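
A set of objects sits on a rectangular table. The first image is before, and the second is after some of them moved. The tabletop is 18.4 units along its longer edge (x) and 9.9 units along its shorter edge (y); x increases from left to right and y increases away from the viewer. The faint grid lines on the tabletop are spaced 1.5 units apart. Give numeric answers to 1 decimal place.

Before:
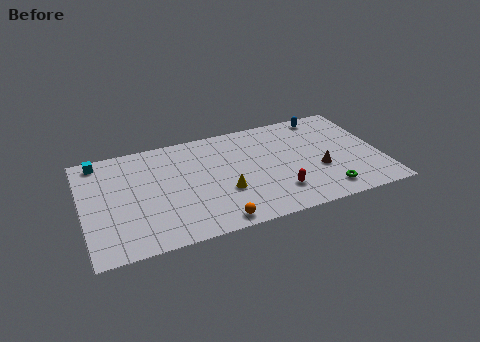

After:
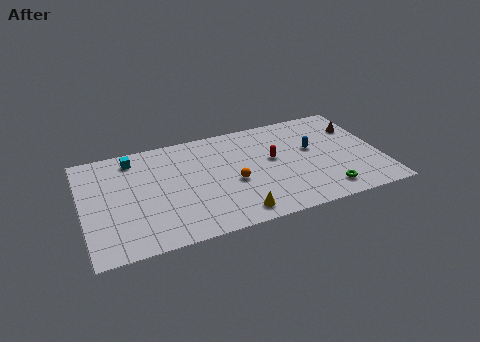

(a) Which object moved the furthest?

the brown cone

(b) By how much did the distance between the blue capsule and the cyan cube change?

-2.9

The distance was about 14.2 in the first image and 11.3 in the second, so they moved 2.9 units closer together.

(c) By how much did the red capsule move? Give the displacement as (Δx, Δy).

(0.0, 3.2)

The red capsule started near (11.8, 2.4) and ended near (11.8, 5.6).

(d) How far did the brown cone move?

4.4

From (14.5, 3.7) to (17.3, 7.1), the brown cone covered √(2.8² + 3.4²) ≈ 4.4 units.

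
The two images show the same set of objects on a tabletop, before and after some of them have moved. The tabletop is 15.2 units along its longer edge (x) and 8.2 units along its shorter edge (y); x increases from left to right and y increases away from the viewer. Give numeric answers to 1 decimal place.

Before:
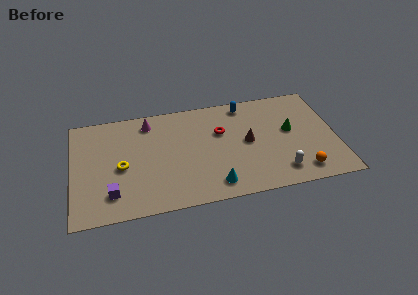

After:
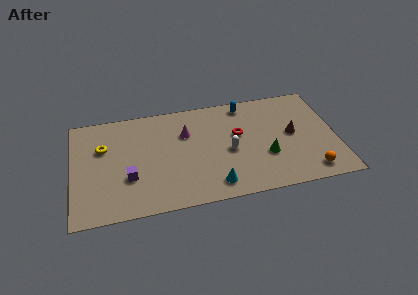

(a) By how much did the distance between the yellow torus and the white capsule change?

-1.9

Before: roughly 9.3 units apart; after: 7.4. That's 1.9 units closer together.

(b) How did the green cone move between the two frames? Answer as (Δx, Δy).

(-1.5, -1.7)

The green cone started near (12.6, 4.6) and ended near (11.1, 2.9).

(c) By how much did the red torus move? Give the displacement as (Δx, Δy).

(1.0, -0.4)

The red torus started near (8.6, 5.3) and ended near (9.6, 4.9).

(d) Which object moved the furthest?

the white capsule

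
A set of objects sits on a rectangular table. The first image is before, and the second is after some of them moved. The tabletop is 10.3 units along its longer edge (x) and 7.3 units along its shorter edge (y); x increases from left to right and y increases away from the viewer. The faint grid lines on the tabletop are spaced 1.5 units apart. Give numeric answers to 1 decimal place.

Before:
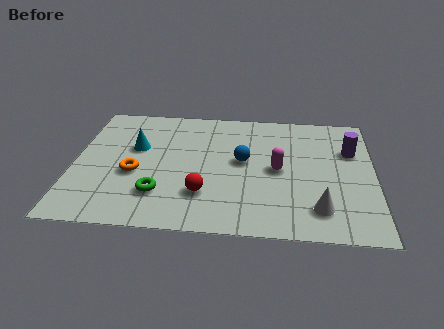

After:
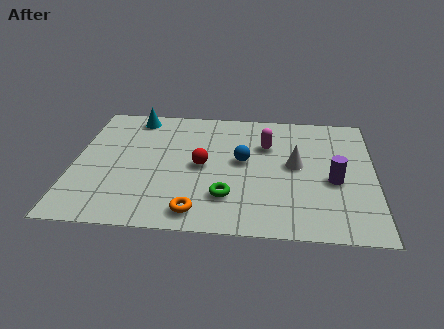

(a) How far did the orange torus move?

3.0

The orange torus moved from about (2.1, 3.0) to (4.3, 1.0), a distance of √(2.2² + 2.0²) ≈ 3.0.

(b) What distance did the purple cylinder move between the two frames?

1.9

The purple cylinder moved from about (9.5, 4.9) to (8.9, 3.1), a distance of √(0.6² + 1.8²) ≈ 1.9.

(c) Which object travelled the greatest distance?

the orange torus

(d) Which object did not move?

the blue sphere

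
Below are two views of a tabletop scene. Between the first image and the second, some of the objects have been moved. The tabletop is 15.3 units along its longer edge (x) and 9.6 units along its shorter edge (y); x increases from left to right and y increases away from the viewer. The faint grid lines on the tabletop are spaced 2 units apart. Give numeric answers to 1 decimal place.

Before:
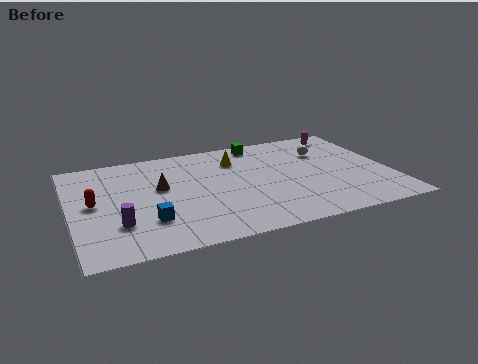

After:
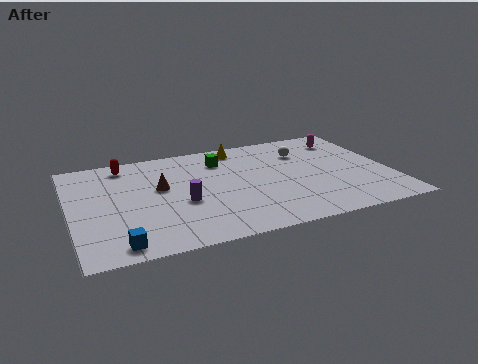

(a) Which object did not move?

the brown cone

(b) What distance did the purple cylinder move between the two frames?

3.3

From (2.1, 2.8) to (5.2, 3.9), the purple cylinder covered √(3.1² + 1.1²) ≈ 3.3 units.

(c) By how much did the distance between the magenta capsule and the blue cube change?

+1.8

The distance was about 11.5 in the first image and 13.3 in the second, so they moved 1.8 units further apart.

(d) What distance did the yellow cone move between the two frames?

1.2

The yellow cone was near (8.1, 7.2) before and (8.4, 8.4) after, so it travelled √(0.3² + 1.2²) ≈ 1.2 units.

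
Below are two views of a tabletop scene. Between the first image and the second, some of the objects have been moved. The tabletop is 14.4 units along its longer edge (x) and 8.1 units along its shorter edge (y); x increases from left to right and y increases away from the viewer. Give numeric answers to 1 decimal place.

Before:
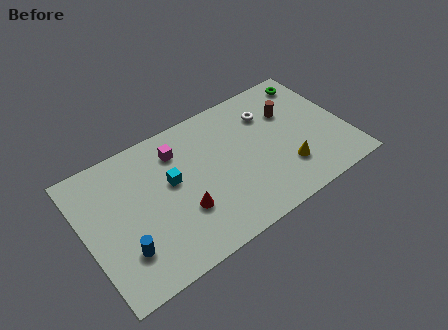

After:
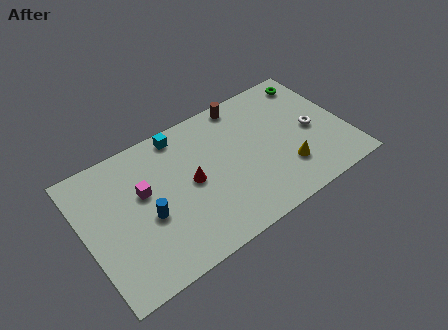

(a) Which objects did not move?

the yellow cone and the green torus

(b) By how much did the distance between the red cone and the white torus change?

+0.5

Before: roughly 6.3 units apart; after: 6.8. That's 0.5 units further apart.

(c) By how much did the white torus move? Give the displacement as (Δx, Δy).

(2.1, -2.2)

From the two frames, the white torus sits at roughly (10.5, 6.0) before and (12.6, 3.8) after.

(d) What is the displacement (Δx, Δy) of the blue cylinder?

(1.5, 1.2)

The blue cylinder started near (1.8, 2.2) and ended near (3.3, 3.4).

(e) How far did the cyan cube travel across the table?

2.7

The cyan cube moved from about (4.8, 4.7) to (5.7, 7.2), a distance of √(0.9² + 2.5²) ≈ 2.7.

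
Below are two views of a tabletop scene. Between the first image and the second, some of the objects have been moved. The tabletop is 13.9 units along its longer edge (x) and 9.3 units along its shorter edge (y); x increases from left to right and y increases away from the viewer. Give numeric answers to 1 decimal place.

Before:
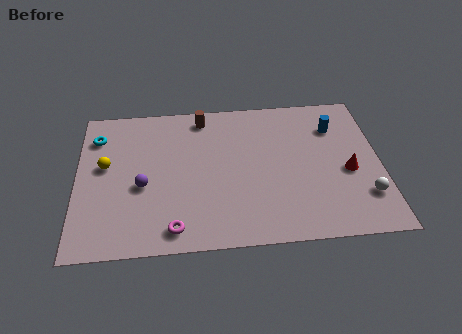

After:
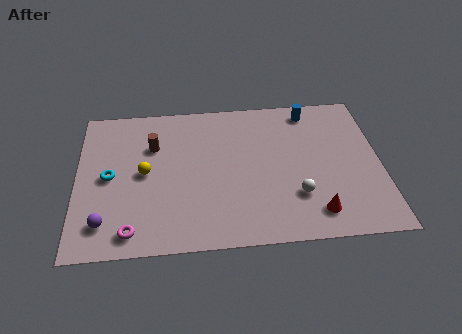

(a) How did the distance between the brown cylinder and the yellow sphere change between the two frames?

-3.6

The distance was about 5.3 in the first image and 1.7 in the second, so they moved 3.6 units closer together.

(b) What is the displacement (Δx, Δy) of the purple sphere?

(-1.7, -2.1)

The purple sphere was at about (3.0, 3.9) and moved to about (1.3, 1.8).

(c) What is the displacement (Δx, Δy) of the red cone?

(-1.6, -2.4)

The red cone started near (12.4, 4.0) and ended near (10.8, 1.6).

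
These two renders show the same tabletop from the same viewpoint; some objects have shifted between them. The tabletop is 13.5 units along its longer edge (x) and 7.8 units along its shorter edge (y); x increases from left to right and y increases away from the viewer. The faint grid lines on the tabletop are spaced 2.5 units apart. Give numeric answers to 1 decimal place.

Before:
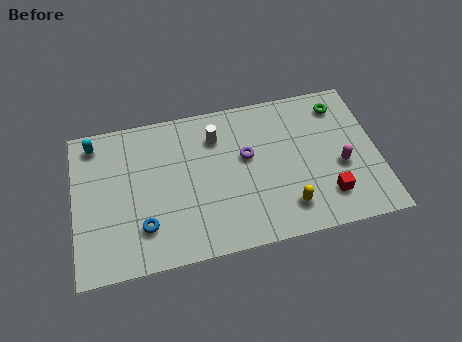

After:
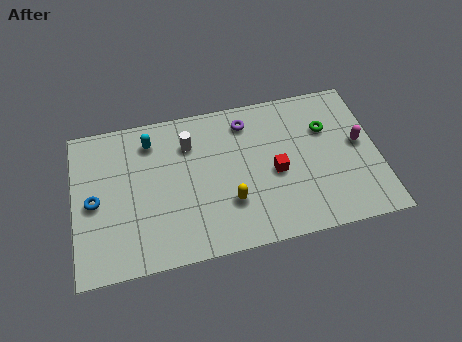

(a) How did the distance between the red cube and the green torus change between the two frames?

-1.7

The distance was about 4.7 in the first image and 3.0 in the second, so they moved 1.7 units closer together.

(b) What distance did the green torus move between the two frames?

1.3

The green torus moved from about (12.0, 6.4) to (11.3, 5.3), a distance of √(0.7² + 1.1²) ≈ 1.3.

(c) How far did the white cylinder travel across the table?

1.2

The white cylinder moved from about (6.4, 5.9) to (5.2, 5.8), a distance of √(1.2² + 0.1²) ≈ 1.2.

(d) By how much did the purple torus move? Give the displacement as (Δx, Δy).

(0.1, 1.8)

The purple torus was at about (7.7, 4.6) and moved to about (7.8, 6.4).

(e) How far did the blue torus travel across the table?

2.7

The blue torus moved from about (3.0, 2.0) to (0.9, 3.7), a distance of √(2.1² + 1.7²) ≈ 2.7.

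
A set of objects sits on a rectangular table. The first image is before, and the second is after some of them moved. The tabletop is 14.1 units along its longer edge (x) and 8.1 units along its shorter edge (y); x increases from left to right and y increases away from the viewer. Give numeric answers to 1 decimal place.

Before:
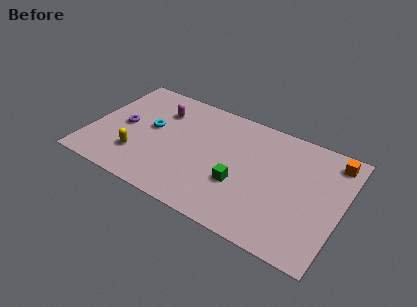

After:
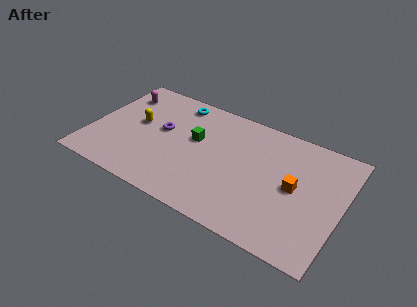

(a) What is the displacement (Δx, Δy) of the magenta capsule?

(-2.4, 0.3)

The magenta capsule was at about (3.6, 6.0) and moved to about (1.2, 6.3).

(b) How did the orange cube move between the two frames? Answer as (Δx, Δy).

(-1.8, -2.8)

From the two frames, the orange cube sits at roughly (13.3, 6.9) before and (11.5, 4.1) after.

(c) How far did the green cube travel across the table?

3.4

From (8.6, 2.9) to (5.8, 4.8), the green cube covered √(2.8² + 1.9²) ≈ 3.4 units.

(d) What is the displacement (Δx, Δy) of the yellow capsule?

(-0.4, 2.3)

From the two frames, the yellow capsule sits at roughly (2.9, 2.2) before and (2.5, 4.5) after.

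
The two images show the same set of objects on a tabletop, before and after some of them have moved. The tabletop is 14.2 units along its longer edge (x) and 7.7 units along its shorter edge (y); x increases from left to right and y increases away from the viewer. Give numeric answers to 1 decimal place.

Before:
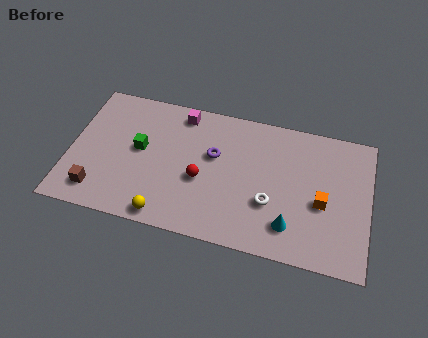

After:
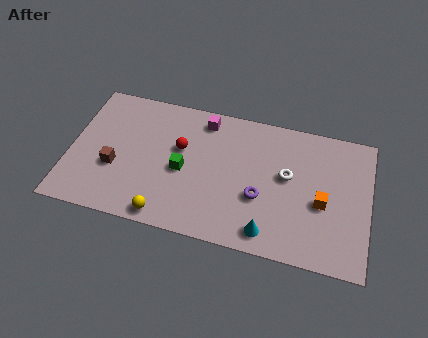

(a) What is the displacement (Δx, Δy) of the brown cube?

(0.7, 1.5)

The brown cube was at about (1.5, 1.4) and moved to about (2.2, 2.9).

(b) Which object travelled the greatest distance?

the purple torus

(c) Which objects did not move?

the yellow sphere and the orange cube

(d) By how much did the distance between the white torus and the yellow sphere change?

+1.4

They were about 5.2 units apart before and 6.6 after — 1.4 units further apart.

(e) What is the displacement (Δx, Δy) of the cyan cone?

(-1.0, -0.6)

The cyan cone was at about (10.6, 1.7) and moved to about (9.6, 1.1).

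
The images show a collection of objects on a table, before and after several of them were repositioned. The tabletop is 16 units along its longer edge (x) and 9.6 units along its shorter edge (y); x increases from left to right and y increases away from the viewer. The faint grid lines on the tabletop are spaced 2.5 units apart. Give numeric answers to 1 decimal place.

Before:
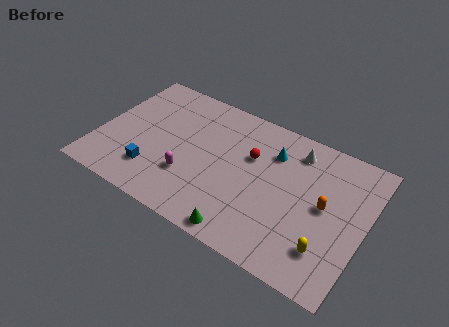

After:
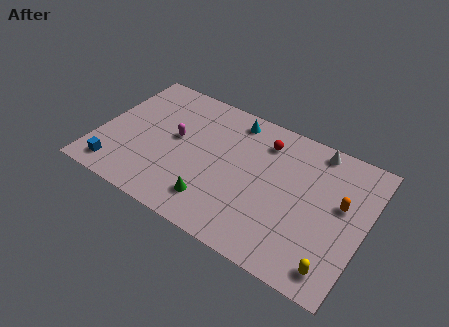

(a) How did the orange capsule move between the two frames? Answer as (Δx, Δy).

(0.9, 0.6)

The orange capsule was at about (13.6, 5.0) and moved to about (14.5, 5.6).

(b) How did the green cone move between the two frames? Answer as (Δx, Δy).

(-2.0, 1.1)

The green cone was at about (9.4, 0.9) and moved to about (7.4, 2.0).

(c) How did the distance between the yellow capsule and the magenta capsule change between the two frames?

+2.5

The distance was about 8.4 in the first image and 10.9 in the second, so they moved 2.5 units further apart.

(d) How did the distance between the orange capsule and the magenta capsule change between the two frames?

+1.9

They were about 8.1 units apart before and 10.0 after — 1.9 units further apart.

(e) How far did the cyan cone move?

2.9

The cyan cone moved from about (10.2, 7.1) to (7.6, 8.3), a distance of √(2.6² + 1.2²) ≈ 2.9.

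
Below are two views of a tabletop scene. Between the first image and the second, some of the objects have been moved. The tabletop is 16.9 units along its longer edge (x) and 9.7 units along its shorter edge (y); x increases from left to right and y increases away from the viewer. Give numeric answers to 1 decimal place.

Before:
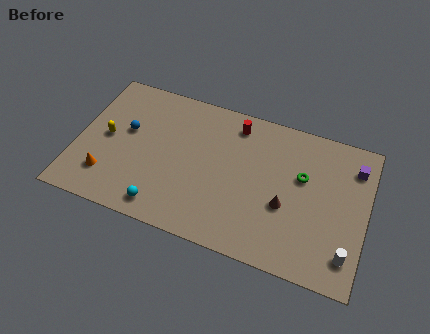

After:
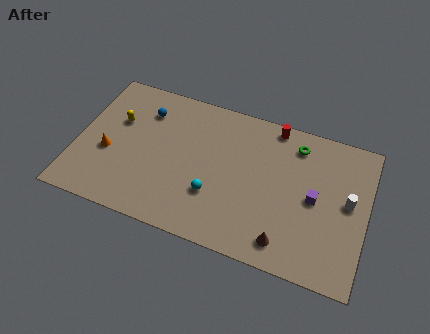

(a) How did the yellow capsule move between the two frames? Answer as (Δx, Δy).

(0.5, 1.3)

From the two frames, the yellow capsule sits at roughly (1.7, 4.9) before and (2.2, 6.2) after.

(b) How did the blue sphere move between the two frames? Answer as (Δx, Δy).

(0.9, 1.7)

The blue sphere started near (2.8, 5.7) and ended near (3.7, 7.4).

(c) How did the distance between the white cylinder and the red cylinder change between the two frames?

-3.6

The distance was about 9.4 in the first image and 5.8 in the second, so they moved 3.6 units closer together.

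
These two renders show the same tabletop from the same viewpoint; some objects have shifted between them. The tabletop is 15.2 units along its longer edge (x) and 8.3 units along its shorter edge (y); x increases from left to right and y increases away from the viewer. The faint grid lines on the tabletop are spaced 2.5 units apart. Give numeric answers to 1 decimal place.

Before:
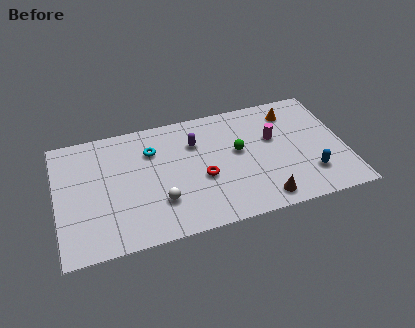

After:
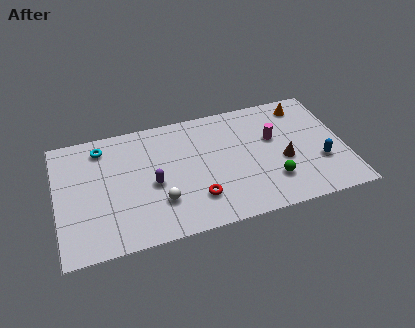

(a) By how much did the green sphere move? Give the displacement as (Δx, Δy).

(1.6, -2.5)

The green sphere started near (9.6, 4.7) and ended near (11.2, 2.2).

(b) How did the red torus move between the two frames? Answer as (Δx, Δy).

(-0.4, -1.3)

The red torus started near (7.6, 3.4) and ended near (7.2, 2.1).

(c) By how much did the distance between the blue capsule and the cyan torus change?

+3.0

They were about 9.0 units apart before and 12.0 after — 3.0 units further apart.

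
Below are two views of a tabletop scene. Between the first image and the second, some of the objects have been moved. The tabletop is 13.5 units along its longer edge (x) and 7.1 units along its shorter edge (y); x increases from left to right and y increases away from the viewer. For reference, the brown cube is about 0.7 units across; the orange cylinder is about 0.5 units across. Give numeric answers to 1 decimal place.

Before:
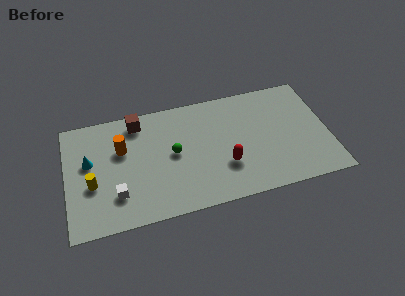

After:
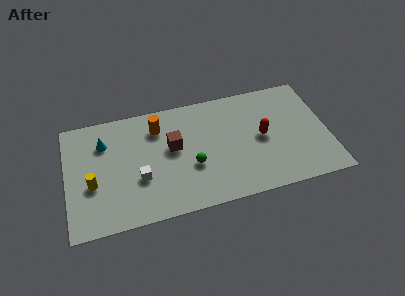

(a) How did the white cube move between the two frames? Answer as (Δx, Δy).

(1.2, 0.7)

The white cube was at about (2.5, 1.9) and moved to about (3.7, 2.6).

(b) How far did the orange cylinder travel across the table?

2.1

From (2.9, 4.6) to (4.8, 5.5), the orange cylinder covered √(1.9² + 0.9²) ≈ 2.1 units.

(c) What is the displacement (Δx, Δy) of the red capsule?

(2.0, 1.3)

From the two frames, the red capsule sits at roughly (8.1, 2.3) before and (10.1, 3.6) after.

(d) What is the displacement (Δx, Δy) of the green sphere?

(0.9, -1.0)

From the two frames, the green sphere sits at roughly (5.5, 3.7) before and (6.4, 2.7) after.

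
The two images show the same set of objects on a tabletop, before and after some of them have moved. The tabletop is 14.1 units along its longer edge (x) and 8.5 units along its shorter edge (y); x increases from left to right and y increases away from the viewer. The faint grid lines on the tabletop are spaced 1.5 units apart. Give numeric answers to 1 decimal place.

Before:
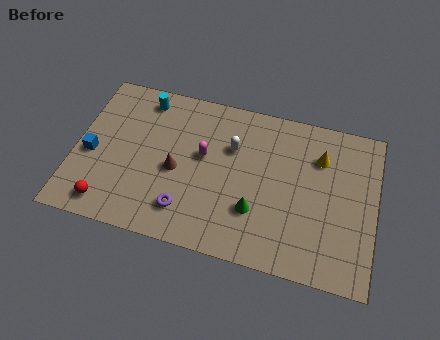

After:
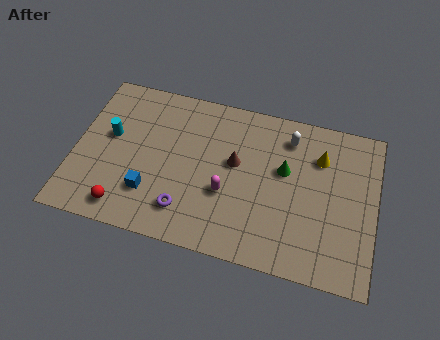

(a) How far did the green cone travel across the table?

2.8

From (8.6, 2.6) to (9.8, 5.1), the green cone covered √(1.2² + 2.5²) ≈ 2.8 units.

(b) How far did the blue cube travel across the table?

3.2

The blue cube was near (0.8, 3.7) before and (3.7, 2.3) after, so it travelled √(2.9² + 1.4²) ≈ 3.2 units.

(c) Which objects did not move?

the yellow cone and the purple torus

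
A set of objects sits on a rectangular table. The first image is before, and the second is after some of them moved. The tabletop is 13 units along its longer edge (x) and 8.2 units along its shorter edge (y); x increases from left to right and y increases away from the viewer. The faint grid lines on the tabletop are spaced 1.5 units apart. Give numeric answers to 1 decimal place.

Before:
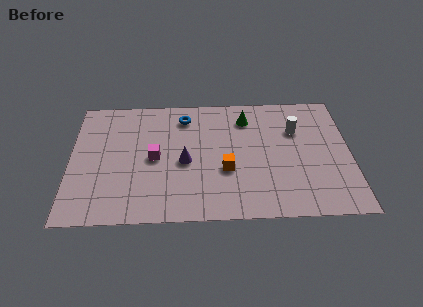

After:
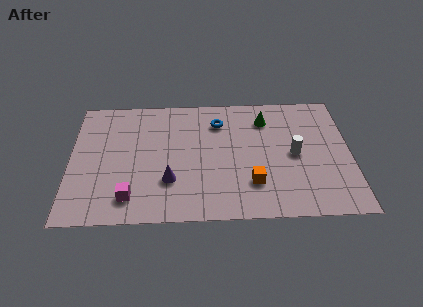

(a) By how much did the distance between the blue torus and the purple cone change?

+1.4

Before: roughly 3.0 units apart; after: 4.4. That's 1.4 units further apart.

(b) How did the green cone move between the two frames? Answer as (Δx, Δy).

(0.9, -0.1)

The green cone started near (8.2, 6.5) and ended near (9.1, 6.4).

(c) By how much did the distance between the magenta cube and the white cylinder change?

+1.2

The distance was about 6.8 in the first image and 8.0 in the second, so they moved 1.2 units further apart.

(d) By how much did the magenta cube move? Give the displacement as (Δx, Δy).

(-1.1, -2.5)

The magenta cube started near (3.9, 4.0) and ended near (2.8, 1.5).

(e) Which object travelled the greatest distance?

the magenta cube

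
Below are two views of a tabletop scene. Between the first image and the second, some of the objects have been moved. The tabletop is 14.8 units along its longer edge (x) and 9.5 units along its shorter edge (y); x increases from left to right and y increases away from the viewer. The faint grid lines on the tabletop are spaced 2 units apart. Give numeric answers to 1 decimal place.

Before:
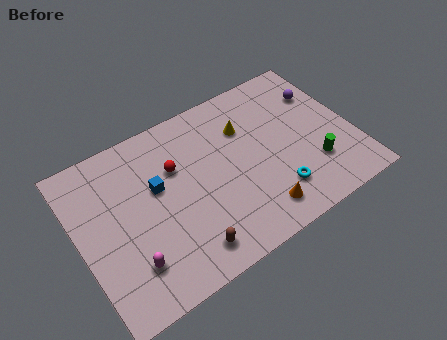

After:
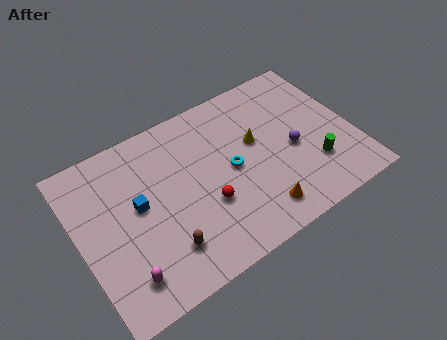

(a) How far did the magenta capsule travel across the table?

0.6

The magenta capsule moved from about (2.3, 2.3) to (1.9, 1.8), a distance of √(0.4² + 0.5²) ≈ 0.6.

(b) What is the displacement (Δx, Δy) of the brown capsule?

(-1.1, 0.7)

From the two frames, the brown capsule sits at roughly (5.2, 1.5) before and (4.1, 2.2) after.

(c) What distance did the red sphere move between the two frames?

3.1

The red sphere was near (5.4, 6.3) before and (6.6, 3.4) after, so it travelled √(1.2² + 2.9²) ≈ 3.1 units.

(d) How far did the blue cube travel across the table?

1.2

From (4.3, 5.7) to (3.2, 5.2), the blue cube covered √(1.1² + 0.5²) ≈ 1.2 units.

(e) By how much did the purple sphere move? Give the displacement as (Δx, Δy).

(-2.1, -2.6)

The purple sphere was at about (13.6, 6.8) and moved to about (11.5, 4.2).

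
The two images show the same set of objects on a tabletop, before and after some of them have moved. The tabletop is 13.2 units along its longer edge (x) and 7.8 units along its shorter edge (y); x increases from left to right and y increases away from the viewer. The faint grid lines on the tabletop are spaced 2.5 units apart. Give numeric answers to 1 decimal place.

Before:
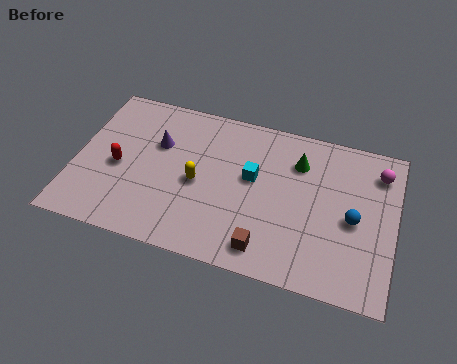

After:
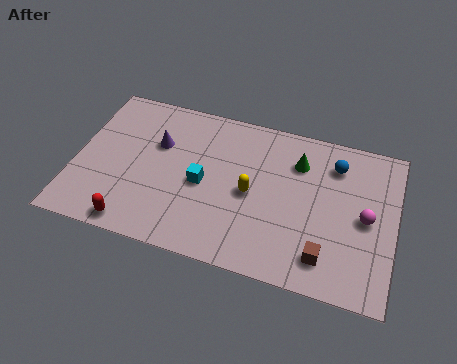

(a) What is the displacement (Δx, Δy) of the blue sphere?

(-0.9, 2.5)

The blue sphere was at about (11.5, 3.6) and moved to about (10.6, 6.1).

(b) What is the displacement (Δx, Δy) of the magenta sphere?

(-0.4, -2.4)

From the two frames, the magenta sphere sits at roughly (12.4, 6.2) before and (12.0, 3.8) after.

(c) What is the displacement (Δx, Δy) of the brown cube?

(2.4, 0.3)

The brown cube started near (8.1, 1.2) and ended near (10.5, 1.5).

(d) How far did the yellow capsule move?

2.2

The yellow capsule moved from about (5.1, 3.6) to (7.3, 3.7), a distance of √(2.2² + 0.1²) ≈ 2.2.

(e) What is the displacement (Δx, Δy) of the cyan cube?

(-2.0, -0.9)

The cyan cube started near (7.3, 4.5) and ended near (5.3, 3.6).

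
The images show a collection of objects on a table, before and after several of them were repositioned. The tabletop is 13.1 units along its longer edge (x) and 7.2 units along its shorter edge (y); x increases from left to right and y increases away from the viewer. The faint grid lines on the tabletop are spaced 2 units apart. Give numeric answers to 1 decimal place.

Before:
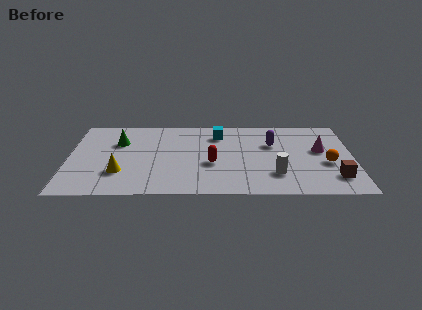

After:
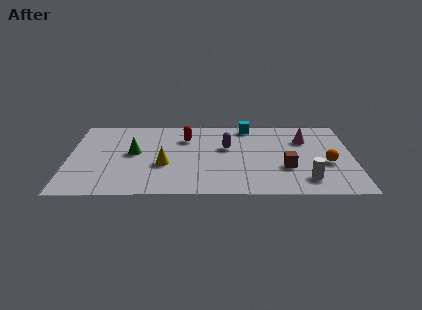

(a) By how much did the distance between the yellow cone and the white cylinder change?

-0.5

The distance was about 7.1 in the first image and 6.6 in the second, so they moved 0.5 units closer together.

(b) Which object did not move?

the orange sphere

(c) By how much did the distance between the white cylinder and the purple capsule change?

+1.9

Before: roughly 2.8 units apart; after: 4.7. That's 1.9 units further apart.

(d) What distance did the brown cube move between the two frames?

2.4

The brown cube was near (12.2, 1.6) before and (10.0, 2.5) after, so it travelled √(2.2² + 0.9²) ≈ 2.4 units.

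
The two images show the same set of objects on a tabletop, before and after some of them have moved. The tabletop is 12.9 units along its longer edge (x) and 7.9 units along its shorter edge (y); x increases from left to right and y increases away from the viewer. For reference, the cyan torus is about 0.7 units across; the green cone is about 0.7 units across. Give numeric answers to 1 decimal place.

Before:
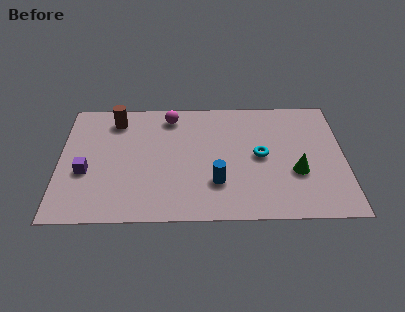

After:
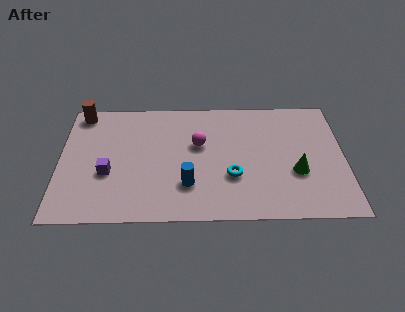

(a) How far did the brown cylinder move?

1.7

The brown cylinder was near (2.5, 6.5) before and (0.9, 7.0) after, so it travelled √(1.6² + 0.5²) ≈ 1.7 units.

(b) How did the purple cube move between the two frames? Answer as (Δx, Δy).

(1.0, -0.1)

The purple cube was at about (1.2, 3.1) and moved to about (2.2, 3.0).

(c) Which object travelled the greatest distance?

the magenta sphere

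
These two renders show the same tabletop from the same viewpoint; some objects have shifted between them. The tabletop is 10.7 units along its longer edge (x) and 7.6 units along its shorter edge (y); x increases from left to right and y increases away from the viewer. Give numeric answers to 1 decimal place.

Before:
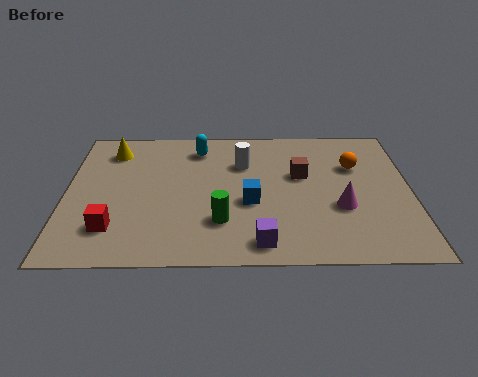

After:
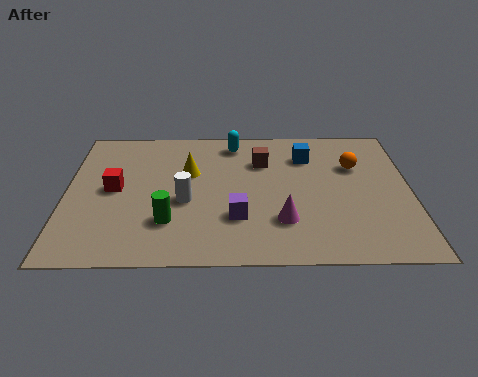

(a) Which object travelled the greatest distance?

the blue cube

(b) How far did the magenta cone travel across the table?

1.9

From (8.5, 2.8) to (6.7, 2.1), the magenta cone covered √(1.8² + 0.7²) ≈ 1.9 units.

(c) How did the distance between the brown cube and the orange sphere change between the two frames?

+1.1

Before: roughly 1.8 units apart; after: 2.9. That's 1.1 units further apart.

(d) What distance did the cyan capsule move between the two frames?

1.1

The cyan capsule moved from about (4.1, 6.2) to (5.2, 6.5), a distance of √(1.1² + 0.3²) ≈ 1.1.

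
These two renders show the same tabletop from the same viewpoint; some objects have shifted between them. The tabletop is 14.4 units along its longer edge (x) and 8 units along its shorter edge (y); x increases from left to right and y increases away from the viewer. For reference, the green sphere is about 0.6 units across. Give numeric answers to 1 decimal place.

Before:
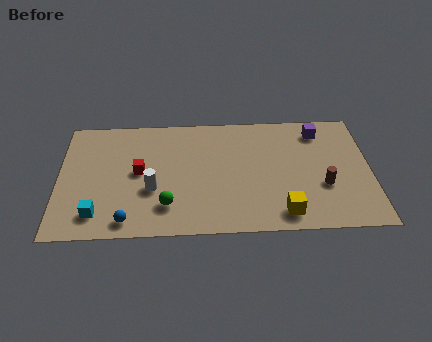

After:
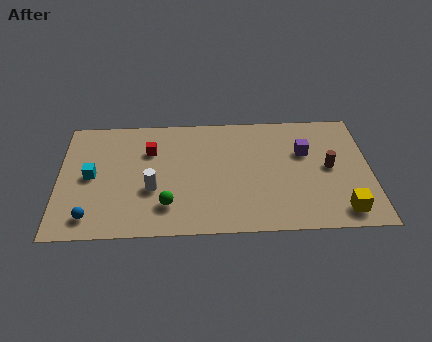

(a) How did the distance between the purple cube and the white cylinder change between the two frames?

-1.2

The distance was about 8.6 in the first image and 7.4 in the second, so they moved 1.2 units closer together.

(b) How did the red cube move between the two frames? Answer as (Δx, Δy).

(0.5, 1.4)

From the two frames, the red cube sits at roughly (3.7, 4.2) before and (4.2, 5.6) after.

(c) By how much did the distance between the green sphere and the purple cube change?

-1.3

They were about 8.5 units apart before and 7.2 after — 1.3 units closer together.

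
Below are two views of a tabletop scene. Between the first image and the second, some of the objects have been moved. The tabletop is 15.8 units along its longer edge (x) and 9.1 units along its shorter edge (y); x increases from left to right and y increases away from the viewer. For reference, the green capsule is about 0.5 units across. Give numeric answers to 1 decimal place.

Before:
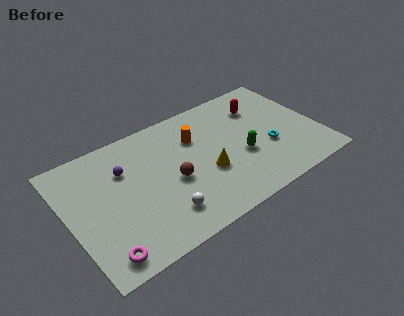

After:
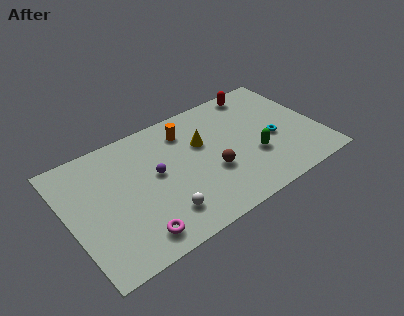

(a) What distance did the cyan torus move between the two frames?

0.6

From (12.5, 3.4) to (12.9, 3.9), the cyan torus covered √(0.4² + 0.5²) ≈ 0.6 units.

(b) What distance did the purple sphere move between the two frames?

2.2

The purple sphere moved from about (3.7, 6.3) to (5.5, 5.0), a distance of √(1.8² + 1.3²) ≈ 2.2.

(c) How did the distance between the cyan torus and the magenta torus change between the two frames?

-1.6

Before: roughly 11.2 units apart; after: 9.6. That's 1.6 units closer together.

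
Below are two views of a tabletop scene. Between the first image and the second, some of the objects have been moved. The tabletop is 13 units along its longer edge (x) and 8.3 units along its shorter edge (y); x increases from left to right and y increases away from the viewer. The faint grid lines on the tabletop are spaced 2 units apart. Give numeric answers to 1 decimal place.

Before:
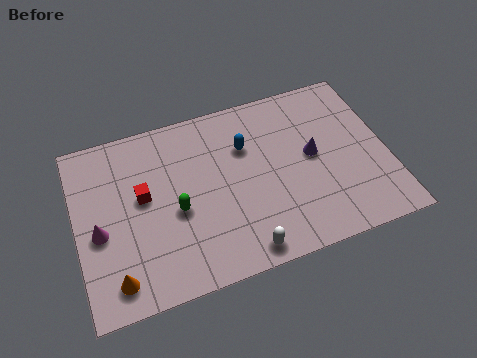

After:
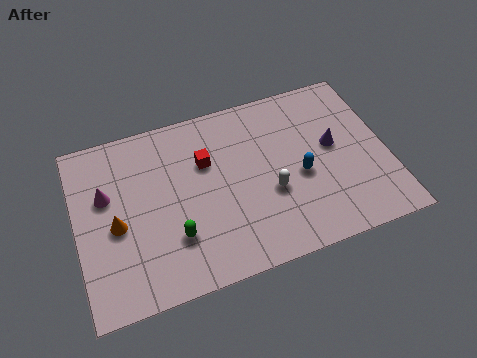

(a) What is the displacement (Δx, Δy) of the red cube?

(2.7, 0.8)

The red cube started near (2.8, 4.7) and ended near (5.5, 5.5).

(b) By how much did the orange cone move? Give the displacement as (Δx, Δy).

(0.2, 2.4)

The orange cone started near (1.4, 1.3) and ended near (1.6, 3.7).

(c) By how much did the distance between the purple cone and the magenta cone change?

+0.5

Before: roughly 9.0 units apart; after: 9.5. That's 0.5 units further apart.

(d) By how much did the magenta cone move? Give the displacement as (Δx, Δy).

(0.4, 1.6)

The magenta cone started near (0.9, 3.6) and ended near (1.3, 5.2).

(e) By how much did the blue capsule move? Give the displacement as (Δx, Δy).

(2.1, -2.1)

The blue capsule started near (7.2, 5.7) and ended near (9.3, 3.6).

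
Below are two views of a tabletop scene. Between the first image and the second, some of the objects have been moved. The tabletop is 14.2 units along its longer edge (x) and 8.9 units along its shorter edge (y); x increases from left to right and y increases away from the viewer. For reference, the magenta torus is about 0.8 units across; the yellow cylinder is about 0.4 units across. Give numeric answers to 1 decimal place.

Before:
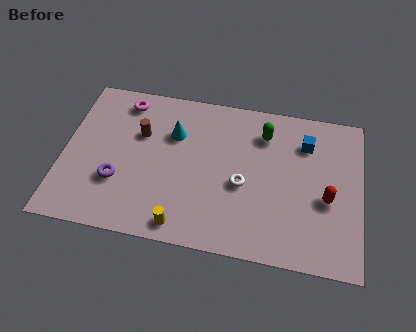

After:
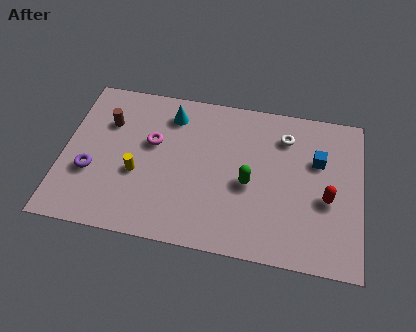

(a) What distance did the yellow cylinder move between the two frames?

3.4

From (5.9, 1.0) to (3.6, 3.5), the yellow cylinder covered √(2.3² + 2.5²) ≈ 3.4 units.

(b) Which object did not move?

the red capsule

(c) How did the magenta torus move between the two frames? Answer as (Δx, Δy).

(1.5, -2.2)

From the two frames, the magenta torus sits at roughly (2.7, 7.6) before and (4.2, 5.4) after.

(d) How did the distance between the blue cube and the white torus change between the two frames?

-2.2

The distance was about 4.1 in the first image and 1.9 in the second, so they moved 2.2 units closer together.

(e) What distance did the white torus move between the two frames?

3.6

The white torus moved from about (8.6, 3.8) to (10.5, 6.9), a distance of √(1.9² + 3.1²) ≈ 3.6.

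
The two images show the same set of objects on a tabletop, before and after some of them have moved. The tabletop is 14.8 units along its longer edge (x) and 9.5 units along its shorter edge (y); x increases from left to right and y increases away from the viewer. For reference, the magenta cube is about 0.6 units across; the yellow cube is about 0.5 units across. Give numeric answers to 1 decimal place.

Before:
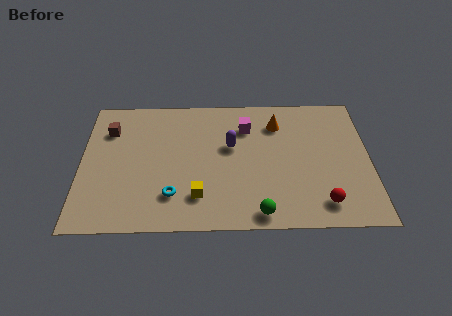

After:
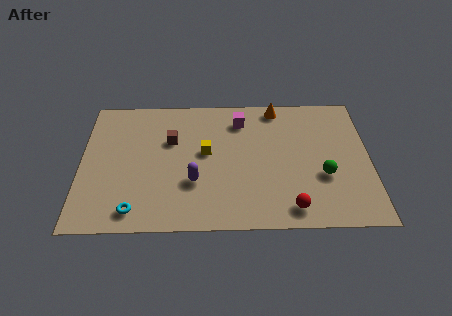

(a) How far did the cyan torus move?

2.1

From (4.7, 2.3) to (2.8, 1.3), the cyan torus covered √(1.9² + 1.0²) ≈ 2.1 units.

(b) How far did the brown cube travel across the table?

3.3

The brown cube moved from about (1.4, 7.0) to (4.6, 6.2), a distance of √(3.2² + 0.8²) ≈ 3.3.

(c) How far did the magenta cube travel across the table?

0.6

From (8.5, 7.1) to (8.2, 7.6), the magenta cube covered √(0.3² + 0.5²) ≈ 0.6 units.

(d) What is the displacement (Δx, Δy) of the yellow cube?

(0.4, 3.1)

The yellow cube was at about (6.0, 2.2) and moved to about (6.4, 5.3).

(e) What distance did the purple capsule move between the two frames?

3.1

The purple capsule moved from about (7.7, 5.7) to (5.8, 3.2), a distance of √(1.9² + 2.5²) ≈ 3.1.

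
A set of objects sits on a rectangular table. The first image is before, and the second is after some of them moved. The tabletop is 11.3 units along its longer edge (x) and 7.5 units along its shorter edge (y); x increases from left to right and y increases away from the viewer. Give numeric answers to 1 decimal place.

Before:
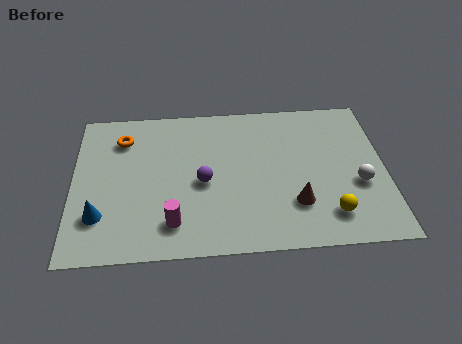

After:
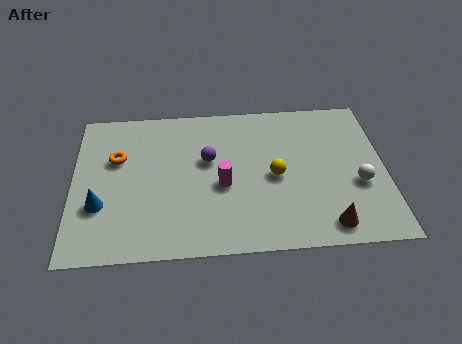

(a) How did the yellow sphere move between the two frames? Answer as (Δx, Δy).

(-1.9, 2.0)

From the two frames, the yellow sphere sits at roughly (9.2, 1.5) before and (7.3, 3.5) after.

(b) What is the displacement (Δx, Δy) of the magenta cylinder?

(1.8, 1.7)

The magenta cylinder was at about (3.6, 1.5) and moved to about (5.4, 3.2).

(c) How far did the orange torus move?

1.0

From (1.8, 5.8) to (1.6, 4.8), the orange torus covered √(0.2² + 1.0²) ≈ 1.0 units.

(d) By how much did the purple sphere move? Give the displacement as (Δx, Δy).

(0.2, 1.1)

From the two frames, the purple sphere sits at roughly (4.7, 3.4) before and (4.9, 4.5) after.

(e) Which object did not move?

the white sphere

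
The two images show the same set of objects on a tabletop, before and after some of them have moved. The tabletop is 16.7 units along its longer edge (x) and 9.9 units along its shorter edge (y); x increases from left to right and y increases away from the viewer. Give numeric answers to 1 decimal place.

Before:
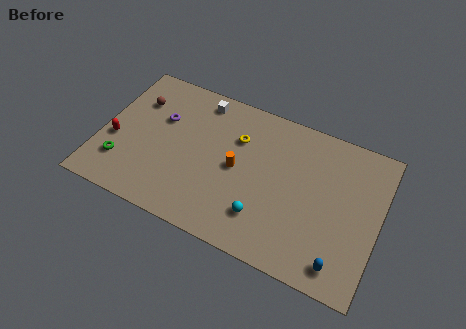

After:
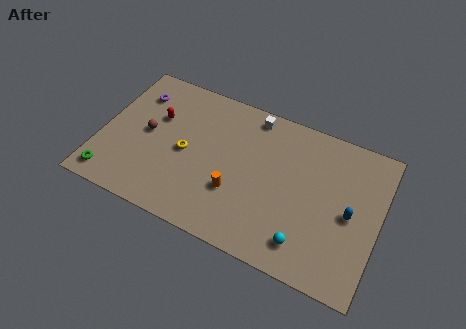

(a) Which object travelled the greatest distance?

the yellow torus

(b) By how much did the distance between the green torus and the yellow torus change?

-2.5

Before: roughly 7.8 units apart; after: 5.3. That's 2.5 units closer together.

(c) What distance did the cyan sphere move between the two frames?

2.7

The cyan sphere was near (10.1, 2.4) before and (12.7, 1.8) after, so it travelled √(2.6² + 0.6²) ≈ 2.7 units.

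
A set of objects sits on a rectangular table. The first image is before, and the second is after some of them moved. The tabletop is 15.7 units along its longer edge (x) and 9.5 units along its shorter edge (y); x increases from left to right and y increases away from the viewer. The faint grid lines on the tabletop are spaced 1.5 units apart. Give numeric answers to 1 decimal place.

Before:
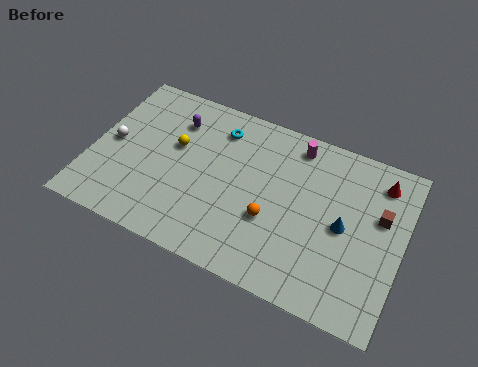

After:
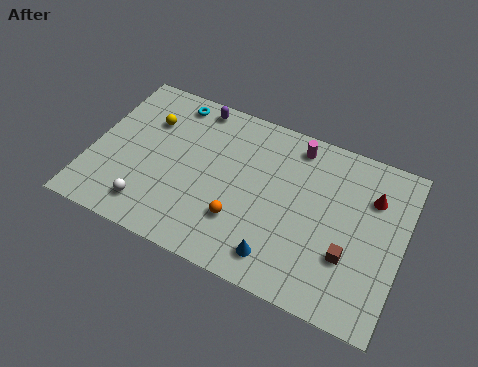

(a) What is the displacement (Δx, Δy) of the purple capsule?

(0.9, 1.3)

The purple capsule started near (3.9, 7.2) and ended near (4.8, 8.5).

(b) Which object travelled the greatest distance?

the blue cone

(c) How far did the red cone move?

1.0

The red cone was near (14.3, 7.8) before and (14.0, 6.8) after, so it travelled √(0.3² + 1.0²) ≈ 1.0 units.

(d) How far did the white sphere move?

3.8

From (1.0, 4.7) to (3.3, 1.7), the white sphere covered √(2.3² + 3.0²) ≈ 3.8 units.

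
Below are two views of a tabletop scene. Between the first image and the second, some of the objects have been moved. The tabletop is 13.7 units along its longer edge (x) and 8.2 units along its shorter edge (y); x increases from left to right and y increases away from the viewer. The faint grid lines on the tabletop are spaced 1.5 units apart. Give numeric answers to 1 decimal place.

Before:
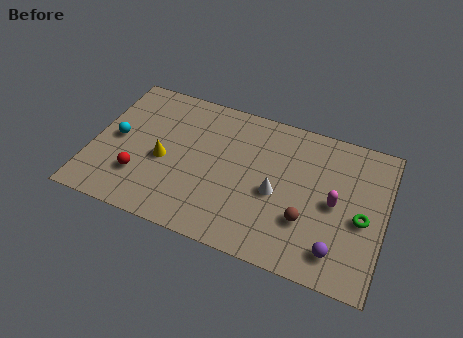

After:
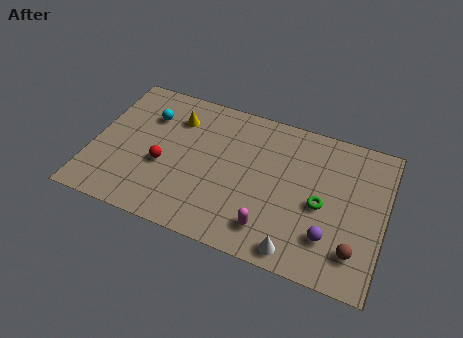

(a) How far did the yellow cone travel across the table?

2.6

The yellow cone was near (3.4, 3.6) before and (3.7, 6.2) after, so it travelled √(0.3² + 2.6²) ≈ 2.6 units.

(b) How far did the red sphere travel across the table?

1.4

From (2.4, 2.3) to (3.4, 3.3), the red sphere covered √(1.0² + 1.0²) ≈ 1.4 units.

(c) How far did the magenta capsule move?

3.7

The magenta capsule moved from about (11.4, 4.0) to (8.6, 1.6), a distance of √(2.8² + 2.4²) ≈ 3.7.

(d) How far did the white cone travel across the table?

3.0

From (8.7, 3.6) to (9.9, 0.9), the white cone covered √(1.2² + 2.7²) ≈ 3.0 units.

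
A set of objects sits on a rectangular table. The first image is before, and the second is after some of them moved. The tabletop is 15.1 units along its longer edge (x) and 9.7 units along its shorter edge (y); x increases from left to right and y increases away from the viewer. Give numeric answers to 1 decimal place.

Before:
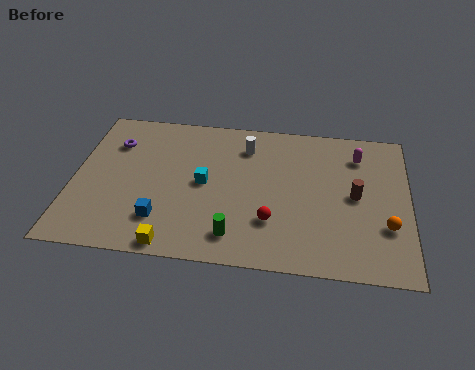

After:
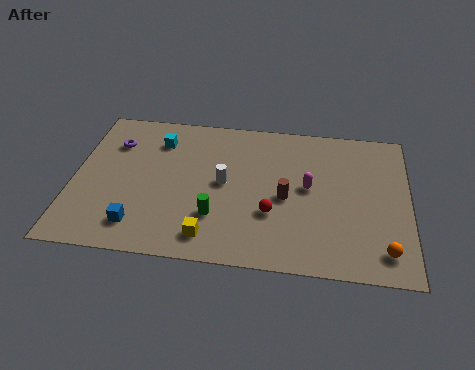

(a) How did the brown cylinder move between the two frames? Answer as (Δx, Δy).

(-3.1, -0.5)

The brown cylinder was at about (12.7, 4.9) and moved to about (9.6, 4.4).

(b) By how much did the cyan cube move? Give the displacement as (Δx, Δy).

(-2.2, 2.6)

The cyan cube was at about (5.9, 4.9) and moved to about (3.7, 7.5).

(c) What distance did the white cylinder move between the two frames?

2.8

The white cylinder was near (7.7, 7.6) before and (6.8, 5.0) after, so it travelled √(0.9² + 2.6²) ≈ 2.8 units.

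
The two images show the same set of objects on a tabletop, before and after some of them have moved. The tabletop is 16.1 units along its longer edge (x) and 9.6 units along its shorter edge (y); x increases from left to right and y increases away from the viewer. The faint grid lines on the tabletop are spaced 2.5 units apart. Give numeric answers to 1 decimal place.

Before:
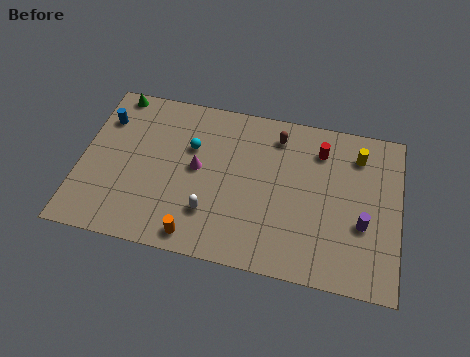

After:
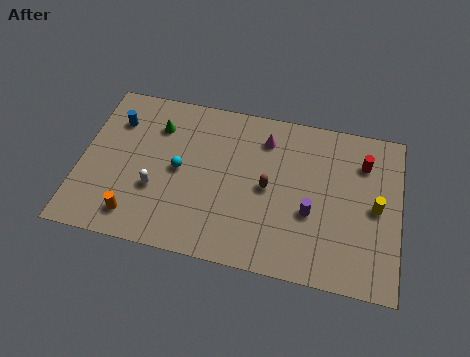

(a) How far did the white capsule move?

2.9

The white capsule moved from about (6.7, 2.6) to (3.9, 3.4), a distance of √(2.8² + 0.8²) ≈ 2.9.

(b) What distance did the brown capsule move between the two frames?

3.2

The brown capsule was near (9.8, 7.9) before and (9.5, 4.7) after, so it travelled √(0.3² + 3.2²) ≈ 3.2 units.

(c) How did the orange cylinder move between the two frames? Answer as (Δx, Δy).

(-3.1, 0.5)

The orange cylinder started near (6.1, 1.1) and ended near (3.0, 1.6).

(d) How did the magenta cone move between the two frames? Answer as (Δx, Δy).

(3.3, 2.5)

From the two frames, the magenta cone sits at roughly (5.9, 5.1) before and (9.2, 7.6) after.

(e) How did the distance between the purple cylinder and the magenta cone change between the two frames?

-3.9

Before: roughly 8.5 units apart; after: 4.6. That's 3.9 units closer together.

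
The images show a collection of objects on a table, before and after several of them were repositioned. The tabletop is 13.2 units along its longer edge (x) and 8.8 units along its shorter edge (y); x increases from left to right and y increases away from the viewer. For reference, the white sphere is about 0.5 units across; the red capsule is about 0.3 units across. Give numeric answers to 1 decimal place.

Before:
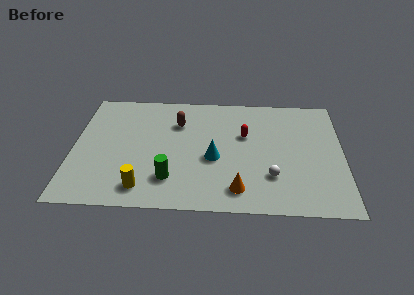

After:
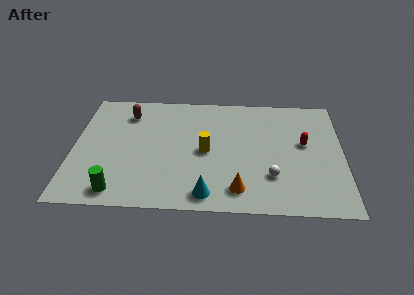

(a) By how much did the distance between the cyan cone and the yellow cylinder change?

-1.0

The distance was about 4.1 in the first image and 3.1 in the second, so they moved 1.0 units closer together.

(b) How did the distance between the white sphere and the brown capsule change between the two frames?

+2.4

The distance was about 6.0 in the first image and 8.4 in the second, so they moved 2.4 units further apart.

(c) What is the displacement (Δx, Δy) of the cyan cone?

(-0.3, -2.6)

The cyan cone was at about (6.9, 3.7) and moved to about (6.6, 1.1).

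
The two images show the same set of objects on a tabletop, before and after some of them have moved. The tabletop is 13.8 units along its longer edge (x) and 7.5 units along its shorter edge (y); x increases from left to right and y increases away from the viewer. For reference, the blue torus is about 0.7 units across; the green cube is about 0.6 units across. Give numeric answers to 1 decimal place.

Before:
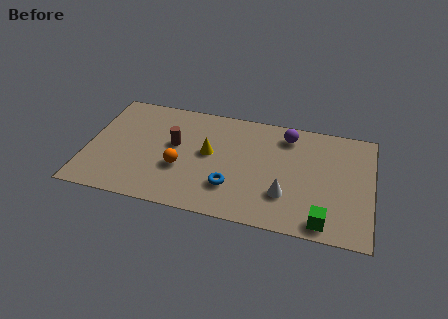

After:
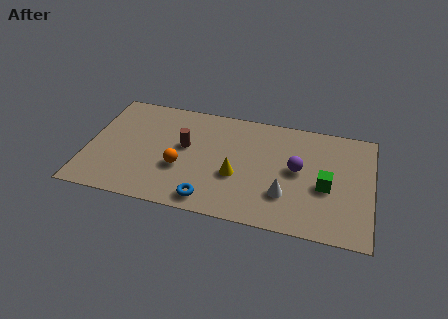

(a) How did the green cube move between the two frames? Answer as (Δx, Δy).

(0.0, 2.3)

From the two frames, the green cube sits at roughly (11.6, 0.9) before and (11.6, 3.2) after.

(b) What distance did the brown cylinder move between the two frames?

0.5

The brown cylinder moved from about (4.2, 4.3) to (4.7, 4.3), a distance of √(0.5² + 0.0²) ≈ 0.5.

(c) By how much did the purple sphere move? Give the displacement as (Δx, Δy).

(0.6, -2.2)

The purple sphere was at about (9.6, 6.2) and moved to about (10.2, 4.0).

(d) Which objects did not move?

the white cone and the orange sphere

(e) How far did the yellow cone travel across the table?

1.8

From (5.9, 4.1) to (7.3, 2.9), the yellow cone covered √(1.4² + 1.2²) ≈ 1.8 units.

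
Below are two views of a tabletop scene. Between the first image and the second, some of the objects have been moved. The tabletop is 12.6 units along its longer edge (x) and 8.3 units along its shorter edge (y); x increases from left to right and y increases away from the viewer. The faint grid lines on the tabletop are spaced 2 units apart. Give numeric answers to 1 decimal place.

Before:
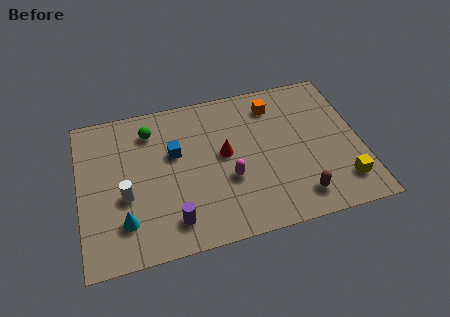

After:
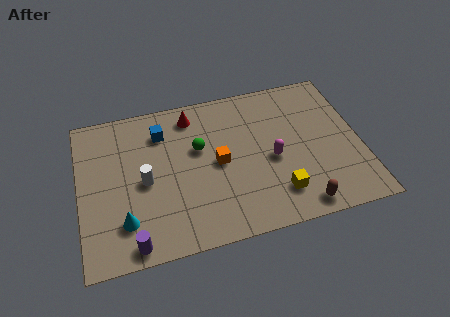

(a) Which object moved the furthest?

the orange cube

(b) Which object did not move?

the cyan cone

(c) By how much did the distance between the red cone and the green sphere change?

-1.9

The distance was about 3.8 in the first image and 1.9 in the second, so they moved 1.9 units closer together.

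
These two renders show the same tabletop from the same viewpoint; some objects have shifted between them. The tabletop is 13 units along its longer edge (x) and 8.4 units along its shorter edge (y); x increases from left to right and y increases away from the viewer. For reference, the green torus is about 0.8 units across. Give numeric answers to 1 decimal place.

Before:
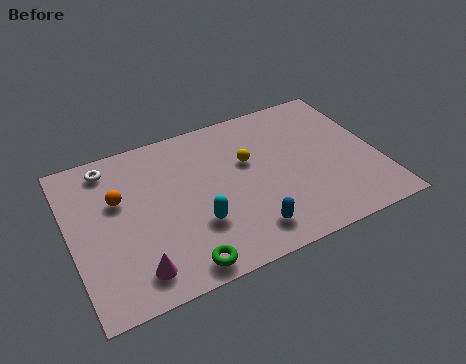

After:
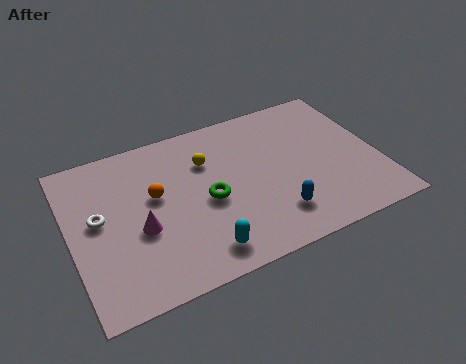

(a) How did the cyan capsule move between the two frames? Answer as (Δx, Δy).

(0.0, -1.4)

The cyan capsule started near (5.1, 2.7) and ended near (5.1, 1.3).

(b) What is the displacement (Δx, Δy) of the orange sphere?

(1.5, -0.4)

The orange sphere started near (2.1, 5.3) and ended near (3.6, 4.9).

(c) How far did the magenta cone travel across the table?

2.0

From (2.4, 1.4) to (2.8, 3.4), the magenta cone covered √(0.4² + 2.0²) ≈ 2.0 units.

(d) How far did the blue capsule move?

1.3

The blue capsule moved from about (7.1, 1.5) to (8.3, 1.9), a distance of √(1.2² + 0.4²) ≈ 1.3.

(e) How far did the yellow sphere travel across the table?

1.8

The yellow sphere was near (7.6, 5.2) before and (5.9, 5.9) after, so it travelled √(1.7² + 0.7²) ≈ 1.8 units.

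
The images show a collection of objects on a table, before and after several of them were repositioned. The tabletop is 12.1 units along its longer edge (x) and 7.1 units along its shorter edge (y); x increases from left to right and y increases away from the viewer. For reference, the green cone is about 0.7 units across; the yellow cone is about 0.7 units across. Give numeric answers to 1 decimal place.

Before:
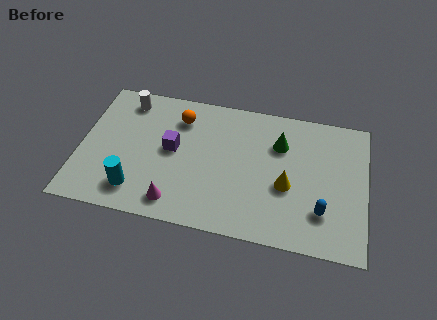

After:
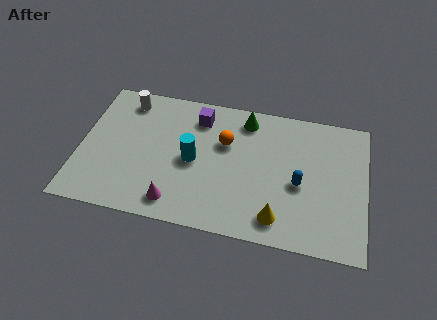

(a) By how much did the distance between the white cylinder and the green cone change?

-1.6

They were about 6.7 units apart before and 5.1 after — 1.6 units closer together.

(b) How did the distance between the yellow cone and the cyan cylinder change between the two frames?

-2.2

The distance was about 6.5 in the first image and 4.3 in the second, so they moved 2.2 units closer together.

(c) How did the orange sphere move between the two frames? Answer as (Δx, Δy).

(2.0, -0.9)

The orange sphere was at about (4.1, 5.5) and moved to about (6.1, 4.6).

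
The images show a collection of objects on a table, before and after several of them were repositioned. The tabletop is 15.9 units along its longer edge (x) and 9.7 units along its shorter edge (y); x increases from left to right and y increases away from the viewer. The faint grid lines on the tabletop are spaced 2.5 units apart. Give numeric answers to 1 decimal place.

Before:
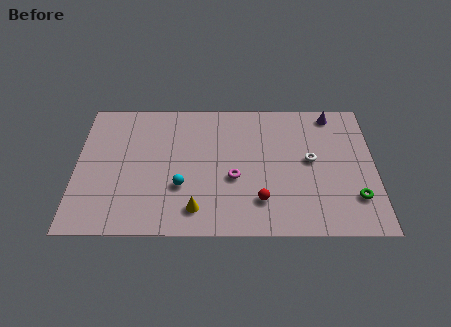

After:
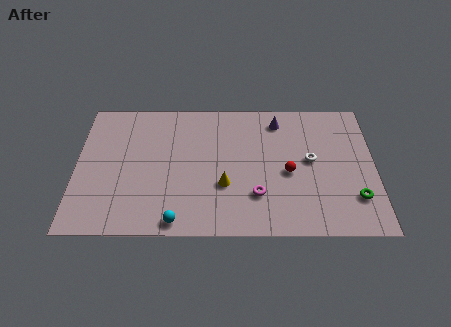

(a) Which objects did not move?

the white torus and the green torus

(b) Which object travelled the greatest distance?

the purple cone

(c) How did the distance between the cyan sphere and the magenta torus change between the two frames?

+1.7

They were about 2.9 units apart before and 4.6 after — 1.7 units further apart.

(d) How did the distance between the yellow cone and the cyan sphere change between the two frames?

+1.7

Before: roughly 1.8 units apart; after: 3.5. That's 1.7 units further apart.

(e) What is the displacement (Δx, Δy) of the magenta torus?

(1.2, -1.2)

The magenta torus started near (8.4, 3.9) and ended near (9.6, 2.7).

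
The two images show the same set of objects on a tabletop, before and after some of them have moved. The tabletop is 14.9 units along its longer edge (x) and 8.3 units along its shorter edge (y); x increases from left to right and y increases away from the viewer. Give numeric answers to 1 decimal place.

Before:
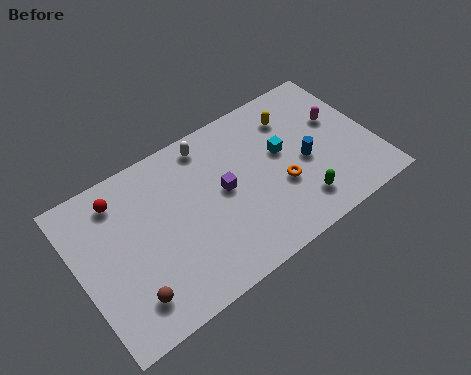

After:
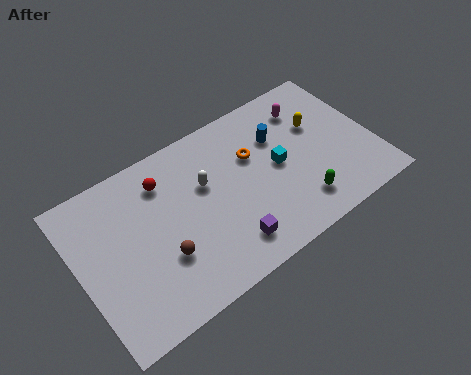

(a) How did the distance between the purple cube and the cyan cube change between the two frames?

+0.9

They were about 3.1 units apart before and 4.0 after — 0.9 units further apart.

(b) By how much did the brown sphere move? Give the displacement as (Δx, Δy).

(1.8, 1.1)

The brown sphere started near (2.1, 1.7) and ended near (3.9, 2.8).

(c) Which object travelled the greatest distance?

the purple cube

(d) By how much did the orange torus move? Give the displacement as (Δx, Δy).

(-1.0, 2.3)

The orange torus was at about (10.0, 3.1) and moved to about (9.0, 5.4).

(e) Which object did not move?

the green capsule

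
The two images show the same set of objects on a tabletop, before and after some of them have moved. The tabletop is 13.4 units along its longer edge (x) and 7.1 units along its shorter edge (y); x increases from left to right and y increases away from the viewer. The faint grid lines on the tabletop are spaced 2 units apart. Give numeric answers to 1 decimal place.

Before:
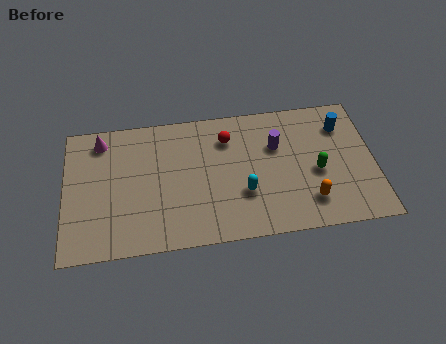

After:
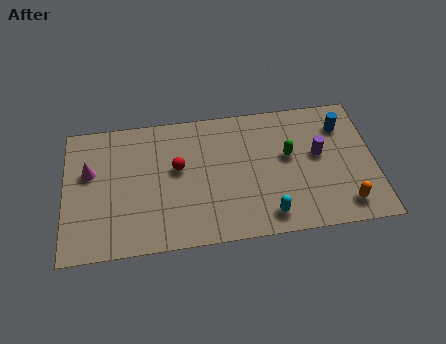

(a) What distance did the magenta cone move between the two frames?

1.7

The magenta cone was near (1.6, 6.0) before and (1.1, 4.4) after, so it travelled √(0.5² + 1.6²) ≈ 1.7 units.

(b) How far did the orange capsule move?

1.6

The orange capsule moved from about (10.5, 1.6) to (12.0, 1.2), a distance of √(1.5² + 0.4²) ≈ 1.6.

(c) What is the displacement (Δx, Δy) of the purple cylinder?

(1.8, -0.7)

The purple cylinder started near (9.2, 4.7) and ended near (11.0, 4.0).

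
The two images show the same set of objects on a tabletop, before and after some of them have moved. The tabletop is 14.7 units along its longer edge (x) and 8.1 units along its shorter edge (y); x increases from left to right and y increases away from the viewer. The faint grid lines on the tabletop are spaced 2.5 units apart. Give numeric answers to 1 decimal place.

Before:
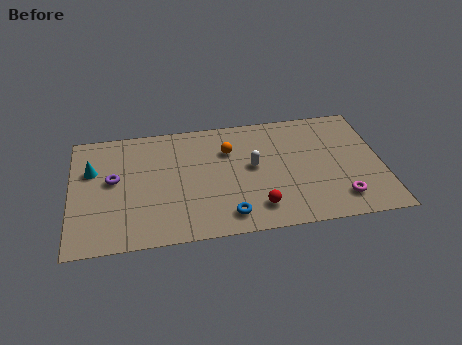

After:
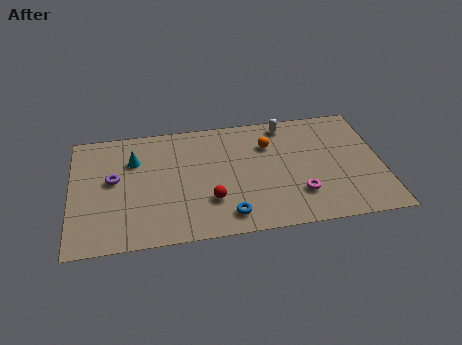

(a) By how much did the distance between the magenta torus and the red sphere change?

+0.3

The distance was about 3.9 in the first image and 4.2 in the second, so they moved 0.3 units further apart.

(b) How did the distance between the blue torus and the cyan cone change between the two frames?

-1.3

Before: roughly 7.5 units apart; after: 6.2. That's 1.3 units closer together.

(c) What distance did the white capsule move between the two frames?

3.2

From (8.6, 4.4) to (10.3, 7.1), the white capsule covered √(1.7² + 2.7²) ≈ 3.2 units.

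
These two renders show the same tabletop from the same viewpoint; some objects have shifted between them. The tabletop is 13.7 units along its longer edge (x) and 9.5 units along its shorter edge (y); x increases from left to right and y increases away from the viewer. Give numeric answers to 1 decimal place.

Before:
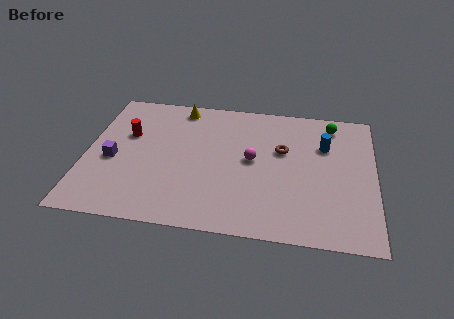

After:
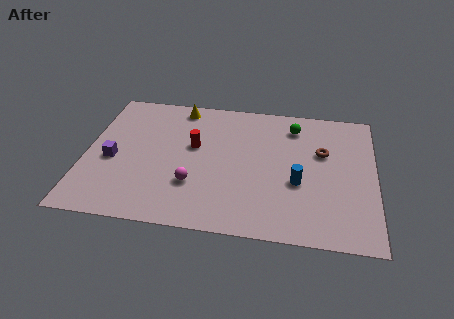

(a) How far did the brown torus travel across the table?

1.9

The brown torus was near (9.3, 5.9) before and (11.2, 6.0) after, so it travelled √(1.9² + 0.1²) ≈ 1.9 units.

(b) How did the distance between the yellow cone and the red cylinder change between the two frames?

-0.5

The distance was about 3.4 in the first image and 2.9 in the second, so they moved 0.5 units closer together.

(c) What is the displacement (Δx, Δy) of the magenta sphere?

(-2.7, -2.1)

The magenta sphere started near (7.9, 5.0) and ended near (5.2, 2.9).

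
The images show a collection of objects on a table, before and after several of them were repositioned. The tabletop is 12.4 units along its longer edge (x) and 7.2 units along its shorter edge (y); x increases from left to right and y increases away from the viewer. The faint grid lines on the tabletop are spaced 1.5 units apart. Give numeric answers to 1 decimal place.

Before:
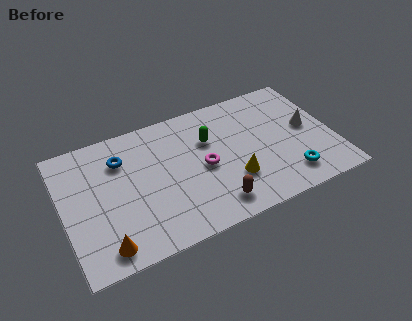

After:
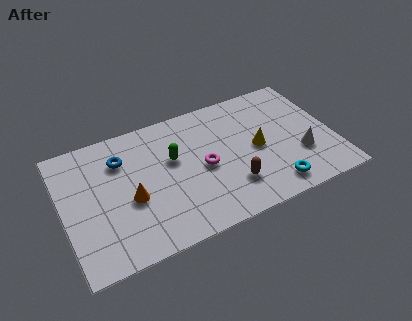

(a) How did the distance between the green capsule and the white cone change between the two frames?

+1.4

Before: roughly 4.6 units apart; after: 6.0. That's 1.4 units further apart.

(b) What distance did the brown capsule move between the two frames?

1.1

The brown capsule was near (6.6, 1.2) before and (7.5, 1.9) after, so it travelled √(0.9² + 0.7²) ≈ 1.1 units.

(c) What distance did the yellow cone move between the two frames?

1.8

From (7.6, 2.2) to (8.9, 3.5), the yellow cone covered √(1.3² + 1.3²) ≈ 1.8 units.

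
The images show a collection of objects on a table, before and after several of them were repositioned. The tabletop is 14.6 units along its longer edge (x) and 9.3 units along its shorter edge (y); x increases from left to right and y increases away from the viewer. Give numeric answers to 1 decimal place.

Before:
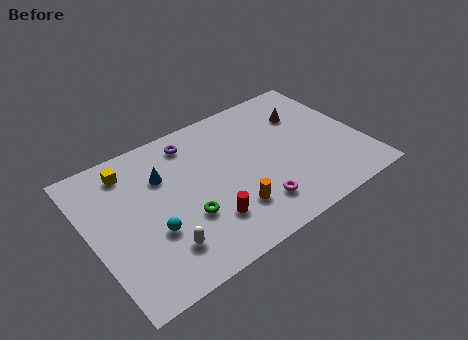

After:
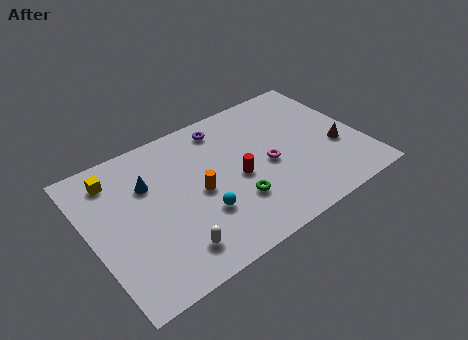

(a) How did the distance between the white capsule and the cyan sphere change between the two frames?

+1.0

They were about 1.2 units apart before and 2.2 after — 1.0 units further apart.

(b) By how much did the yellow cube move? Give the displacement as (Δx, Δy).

(-0.8, -0.1)

The yellow cube started near (2.5, 7.7) and ended near (1.7, 7.6).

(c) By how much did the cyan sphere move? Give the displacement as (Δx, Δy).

(2.6, -0.3)

The cyan sphere started near (3.0, 3.3) and ended near (5.6, 3.0).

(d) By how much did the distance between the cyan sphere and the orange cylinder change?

-2.8

The distance was about 4.2 in the first image and 1.4 in the second, so they moved 2.8 units closer together.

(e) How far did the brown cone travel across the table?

3.3

From (12.0, 6.6) to (13.2, 3.5), the brown cone covered √(1.2² + 3.1²) ≈ 3.3 units.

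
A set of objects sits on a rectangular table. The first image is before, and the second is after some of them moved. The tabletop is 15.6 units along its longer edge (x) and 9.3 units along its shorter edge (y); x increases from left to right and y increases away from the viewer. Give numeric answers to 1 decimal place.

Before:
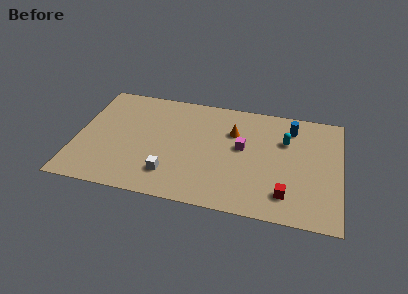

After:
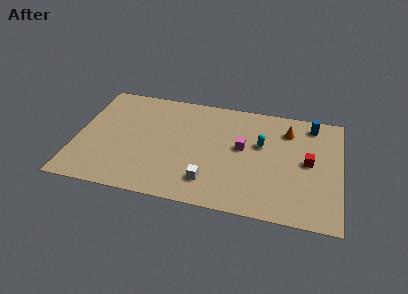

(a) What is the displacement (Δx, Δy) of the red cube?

(1.2, 2.9)

The red cube was at about (12.5, 1.9) and moved to about (13.7, 4.8).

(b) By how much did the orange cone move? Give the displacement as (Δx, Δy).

(3.2, 0.8)

The orange cone was at about (9.2, 6.4) and moved to about (12.4, 7.2).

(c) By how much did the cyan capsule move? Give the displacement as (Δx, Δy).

(-1.4, -0.6)

The cyan capsule started near (12.3, 6.3) and ended near (10.9, 5.7).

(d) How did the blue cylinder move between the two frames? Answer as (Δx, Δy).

(1.2, 0.5)

From the two frames, the blue cylinder sits at roughly (12.6, 7.5) before and (13.8, 8.0) after.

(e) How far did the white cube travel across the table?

2.3

The white cube moved from about (5.7, 2.1) to (8.0, 2.0), a distance of √(2.3² + 0.1²) ≈ 2.3.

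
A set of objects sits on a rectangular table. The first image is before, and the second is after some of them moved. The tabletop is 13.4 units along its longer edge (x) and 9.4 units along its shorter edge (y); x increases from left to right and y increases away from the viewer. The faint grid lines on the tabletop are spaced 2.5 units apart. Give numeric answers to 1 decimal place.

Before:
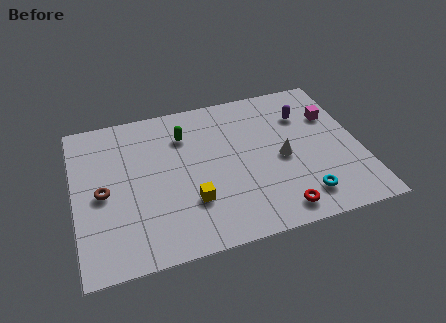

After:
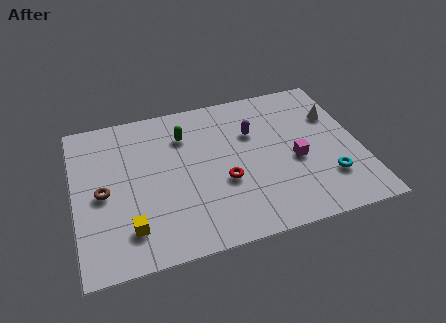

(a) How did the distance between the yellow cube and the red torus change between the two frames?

+0.6

The distance was about 4.2 in the first image and 4.8 in the second, so they moved 0.6 units further apart.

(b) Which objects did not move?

the brown torus and the green capsule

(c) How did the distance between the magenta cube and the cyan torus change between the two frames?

-3.0

The distance was about 5.1 in the first image and 2.1 in the second, so they moved 3.0 units closer together.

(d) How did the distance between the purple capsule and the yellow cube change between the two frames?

+0.5

They were about 7.0 units apart before and 7.5 after — 0.5 units further apart.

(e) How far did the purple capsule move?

2.5

From (11.0, 6.8) to (8.5, 6.3), the purple capsule covered √(2.5² + 0.5²) ≈ 2.5 units.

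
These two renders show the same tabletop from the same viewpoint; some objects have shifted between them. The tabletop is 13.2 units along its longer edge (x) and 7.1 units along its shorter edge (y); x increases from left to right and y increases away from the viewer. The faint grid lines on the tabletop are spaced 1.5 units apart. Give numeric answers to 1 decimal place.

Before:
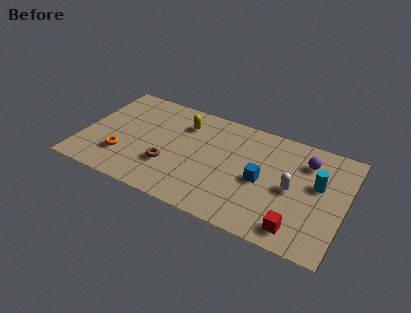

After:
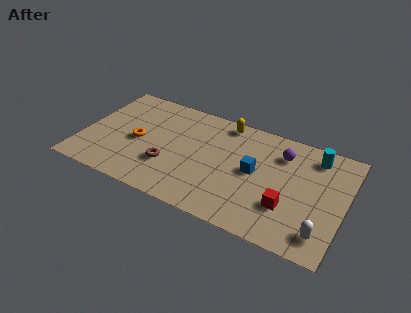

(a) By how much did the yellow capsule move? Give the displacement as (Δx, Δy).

(2.0, 0.9)

From the two frames, the yellow capsule sits at roughly (4.9, 5.4) before and (6.9, 6.3) after.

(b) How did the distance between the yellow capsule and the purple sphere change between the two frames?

-3.1

Before: roughly 6.2 units apart; after: 3.1. That's 3.1 units closer together.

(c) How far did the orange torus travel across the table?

1.4

The orange torus was near (2.2, 2.0) before and (2.8, 3.3) after, so it travelled √(0.6² + 1.3²) ≈ 1.4 units.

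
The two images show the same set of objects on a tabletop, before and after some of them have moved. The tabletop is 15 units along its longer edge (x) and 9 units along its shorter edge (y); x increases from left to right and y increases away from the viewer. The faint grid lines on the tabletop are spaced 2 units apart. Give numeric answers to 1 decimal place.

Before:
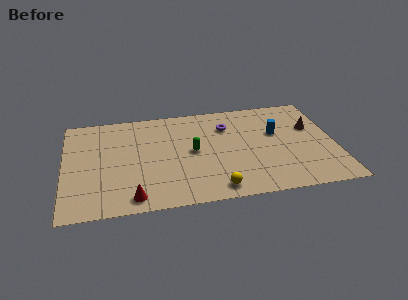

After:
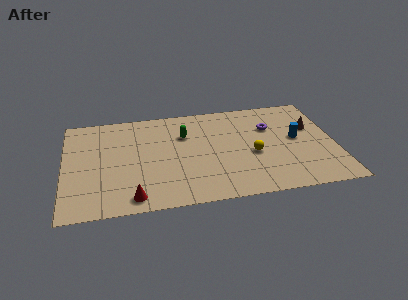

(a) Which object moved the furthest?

the yellow sphere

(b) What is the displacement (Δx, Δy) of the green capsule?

(-0.4, 1.6)

The green capsule started near (7.1, 4.6) and ended near (6.7, 6.2).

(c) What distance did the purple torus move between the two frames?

2.5

The purple torus moved from about (9.1, 6.6) to (11.5, 6.1), a distance of √(2.4² + 0.5²) ≈ 2.5.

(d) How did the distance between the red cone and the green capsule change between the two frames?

+1.0

Before: roughly 4.9 units apart; after: 5.9. That's 1.0 units further apart.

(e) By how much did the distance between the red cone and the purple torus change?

+1.6

Before: roughly 7.7 units apart; after: 9.3. That's 1.6 units further apart.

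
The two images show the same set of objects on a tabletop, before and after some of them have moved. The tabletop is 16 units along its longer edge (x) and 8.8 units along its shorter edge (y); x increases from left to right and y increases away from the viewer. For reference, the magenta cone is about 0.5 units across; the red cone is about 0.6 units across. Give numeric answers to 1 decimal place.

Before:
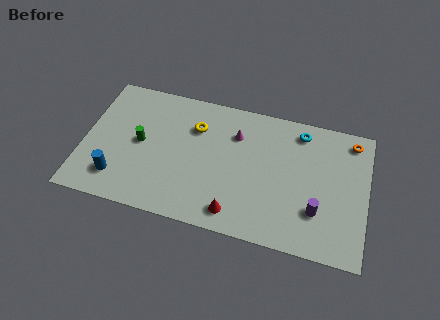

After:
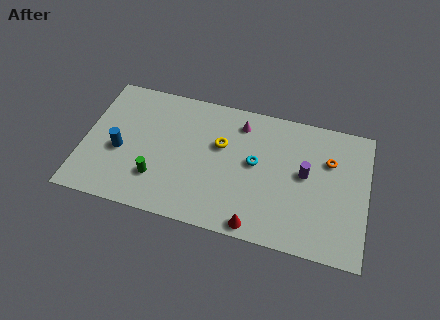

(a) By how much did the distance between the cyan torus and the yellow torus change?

-3.9

The distance was about 6.0 in the first image and 2.1 in the second, so they moved 3.9 units closer together.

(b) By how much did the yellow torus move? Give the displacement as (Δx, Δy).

(1.5, -0.8)

The yellow torus was at about (6.2, 6.3) and moved to about (7.7, 5.5).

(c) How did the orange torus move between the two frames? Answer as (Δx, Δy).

(-1.2, -1.6)

The orange torus was at about (15.0, 7.6) and moved to about (13.8, 6.0).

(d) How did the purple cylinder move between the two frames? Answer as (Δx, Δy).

(-0.8, 2.2)

The purple cylinder was at about (13.3, 2.6) and moved to about (12.5, 4.8).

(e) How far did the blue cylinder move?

1.8

The blue cylinder was near (2.1, 1.9) before and (2.1, 3.7) after, so it travelled √(0.0² + 1.8²) ≈ 1.8 units.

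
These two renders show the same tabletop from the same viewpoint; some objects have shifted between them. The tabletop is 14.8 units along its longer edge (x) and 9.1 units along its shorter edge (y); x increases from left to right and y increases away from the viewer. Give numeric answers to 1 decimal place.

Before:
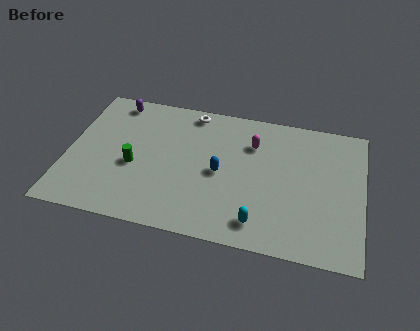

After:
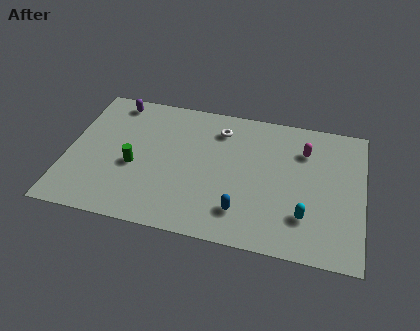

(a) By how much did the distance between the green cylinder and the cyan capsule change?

+1.9

They were about 6.8 units apart before and 8.7 after — 1.9 units further apart.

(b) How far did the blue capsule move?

2.6

The blue capsule was near (7.7, 4.3) before and (8.9, 2.0) after, so it travelled √(1.2² + 2.3²) ≈ 2.6 units.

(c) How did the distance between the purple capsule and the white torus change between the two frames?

+1.6

The distance was about 3.9 in the first image and 5.5 in the second, so they moved 1.6 units further apart.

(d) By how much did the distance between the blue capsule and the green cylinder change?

+1.5

Before: roughly 4.3 units apart; after: 5.8. That's 1.5 units further apart.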